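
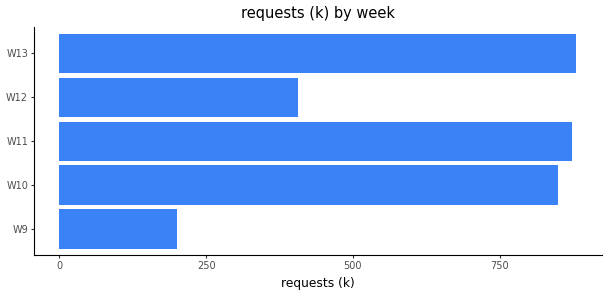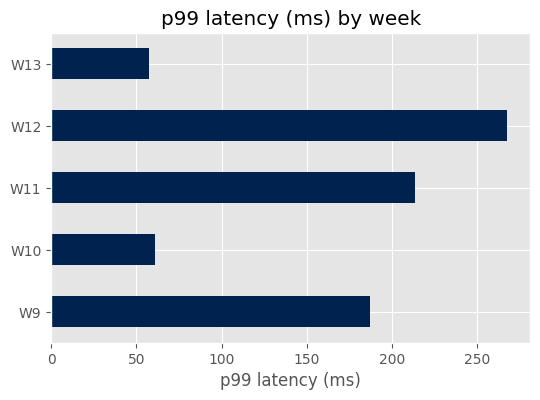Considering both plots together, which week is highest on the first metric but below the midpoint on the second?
Chart 2 median p99 latency (ms) ≈ 175; below-median weeks: W10, W13. Among those, W13 has the highest requests (k) (≈ 900).

W13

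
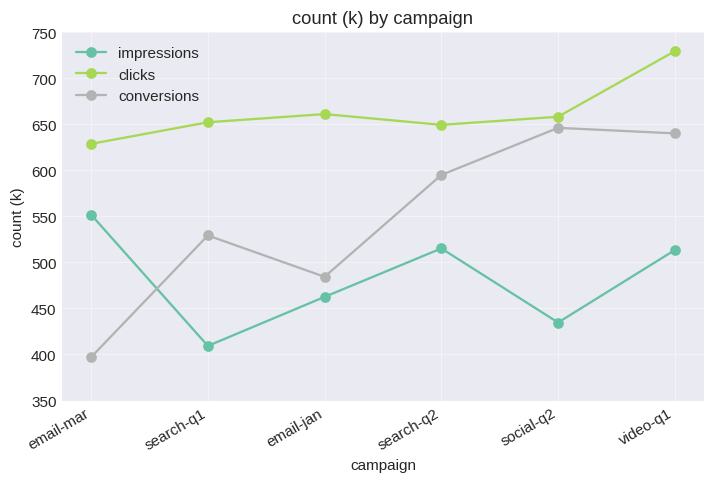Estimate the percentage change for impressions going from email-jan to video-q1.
email-jan ≈ 450, video-q1 ≈ 500; (500 − 450) / 450 ≈ +11.1%.

≈ +11.1%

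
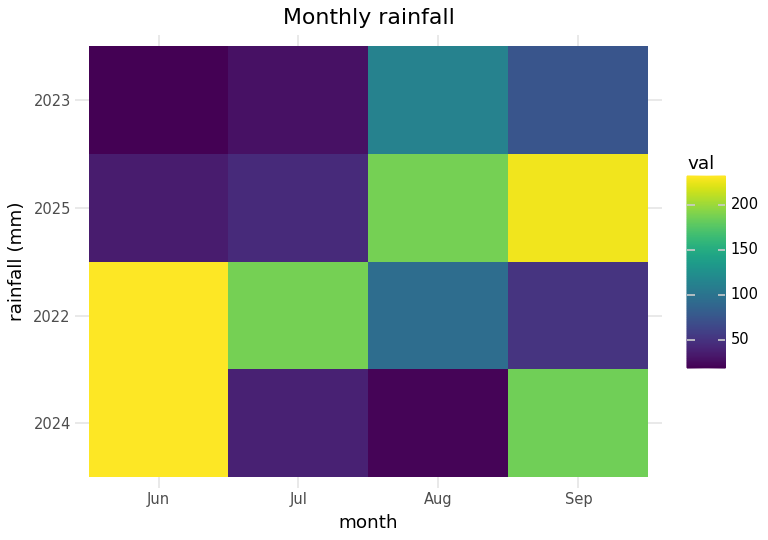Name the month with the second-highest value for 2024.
Sep

Top 3 for 2024: Jun ≈ 240, Sep ≈ 180, Jul ≈ 40.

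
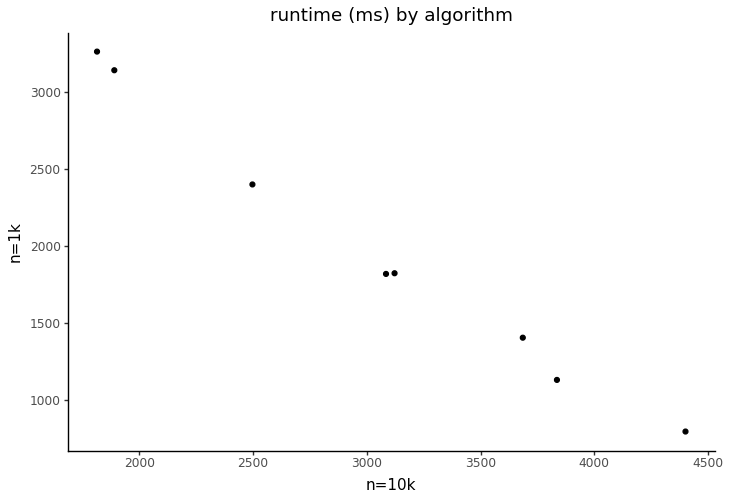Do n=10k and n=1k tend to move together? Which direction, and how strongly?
Points are negatively correlated; strong (|r| ≈ 1.0).

negative, strong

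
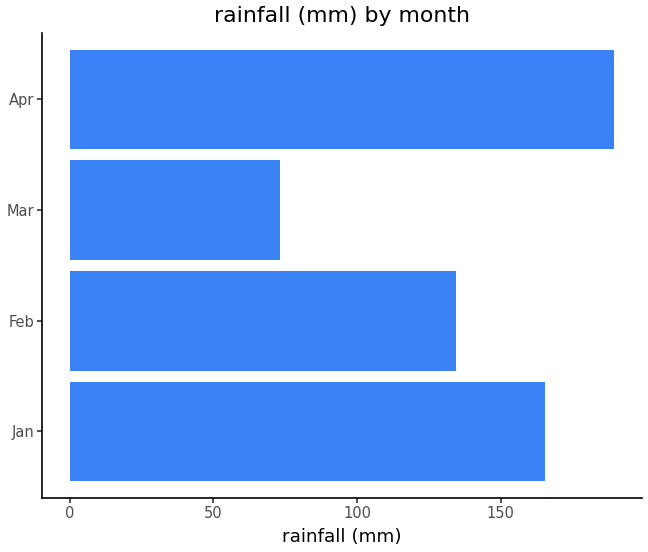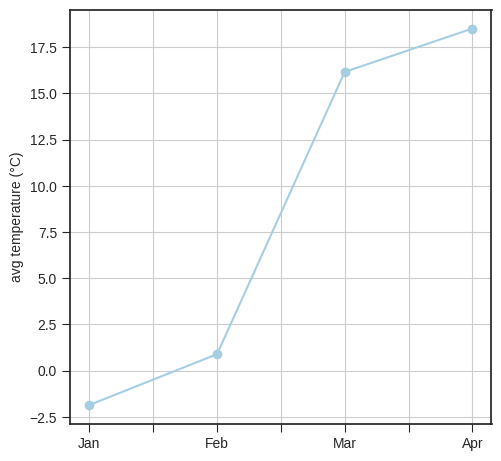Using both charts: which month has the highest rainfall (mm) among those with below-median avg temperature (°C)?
Jan

Chart 2 median avg temperature (°C) ≈ 8; below-median months: Jan, Feb. Among those, Jan has the highest rainfall (mm) (≈ 160).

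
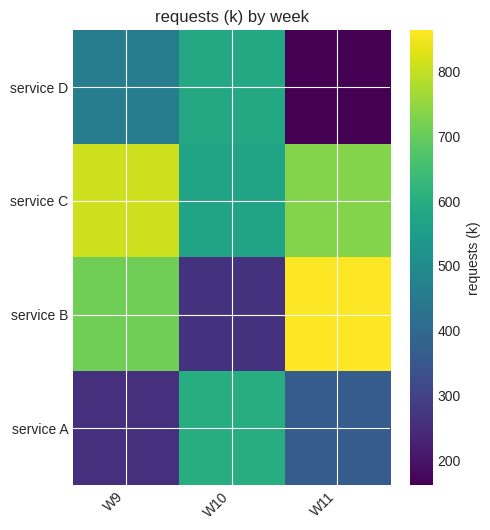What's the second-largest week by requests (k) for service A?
W11

Top 3 for service A: W10 ≈ 600, W11 ≈ 400, W9 ≈ 300.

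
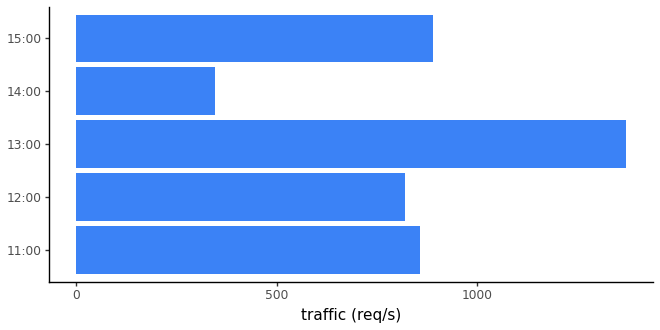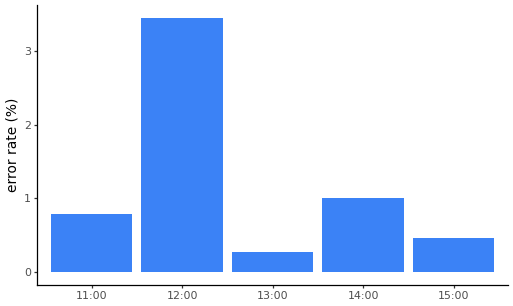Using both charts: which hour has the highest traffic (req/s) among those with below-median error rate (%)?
Chart 2 median error rate (%) ≈ 1; below-median hours: 13:00, 15:00. Among those, 13:00 has the highest traffic (req/s) (≈ 1400).

13:00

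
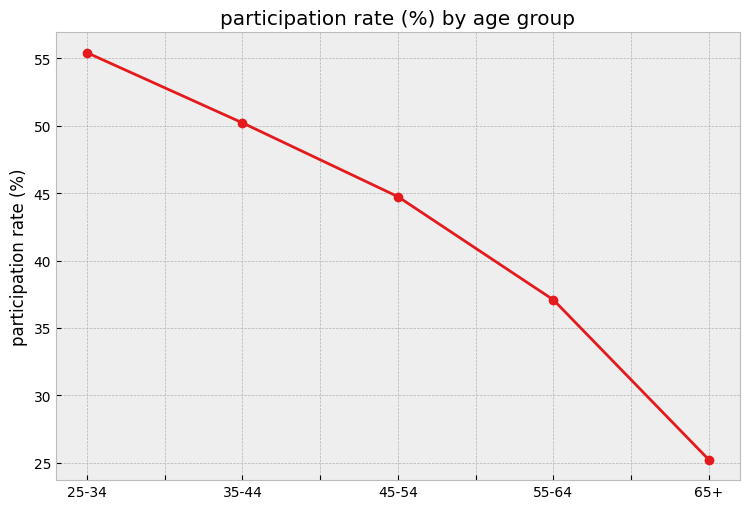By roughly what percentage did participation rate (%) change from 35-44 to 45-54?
35-44 ≈ 50, 45-54 ≈ 45; (45 − 50) / 50 ≈ -10%.

≈ -10%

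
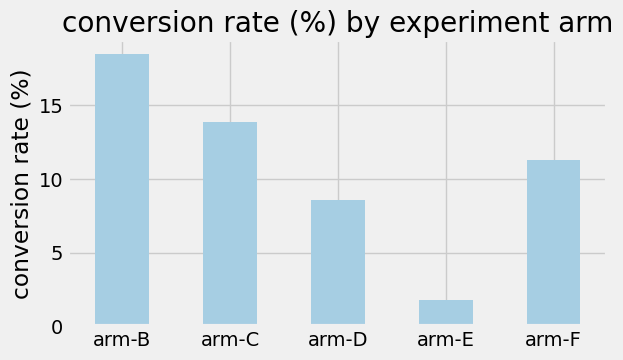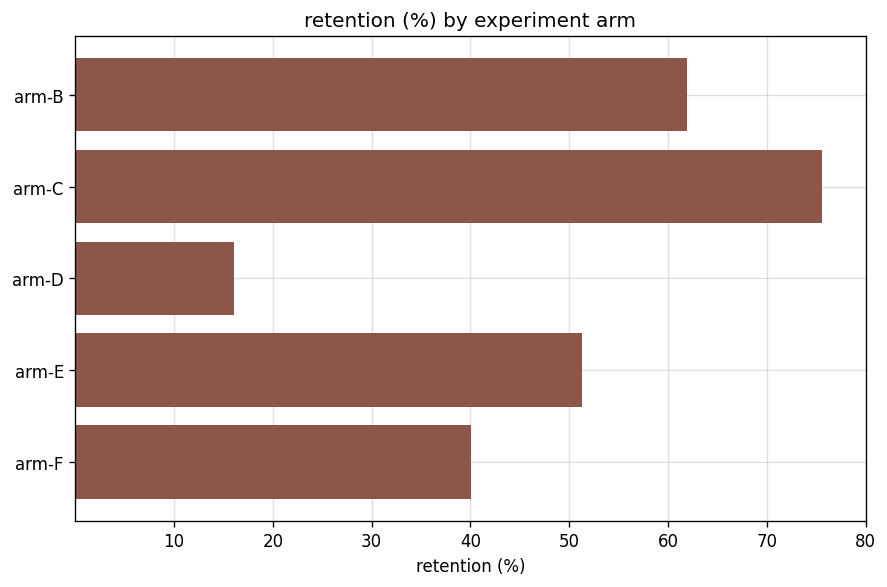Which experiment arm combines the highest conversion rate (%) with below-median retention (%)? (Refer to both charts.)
arm-F

Chart 2 median retention (%) ≈ 50; below-median experiment arms: arm-D, arm-F. Among those, arm-F has the highest conversion rate (%) (≈ 12).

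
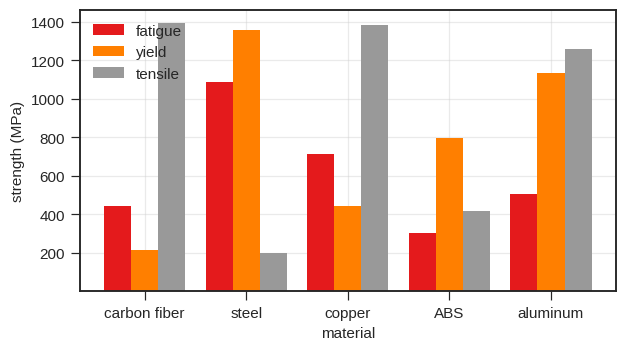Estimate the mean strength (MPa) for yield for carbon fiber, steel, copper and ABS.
(200 + 1400 + 400 + 800) / 4 ≈ 700.

≈ 700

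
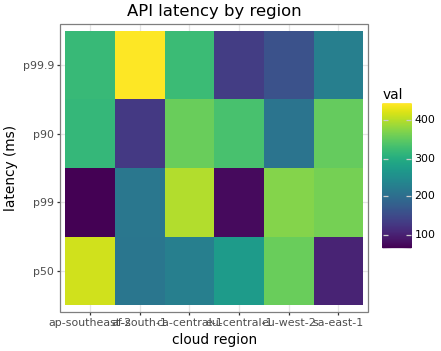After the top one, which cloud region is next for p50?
eu-west-2

Top 3 for p50: ap-southeast-2 ≈ 400, eu-west-2 ≈ 350, eu-central-1 ≈ 250.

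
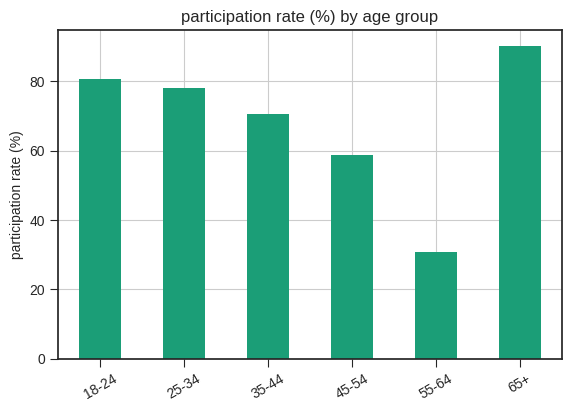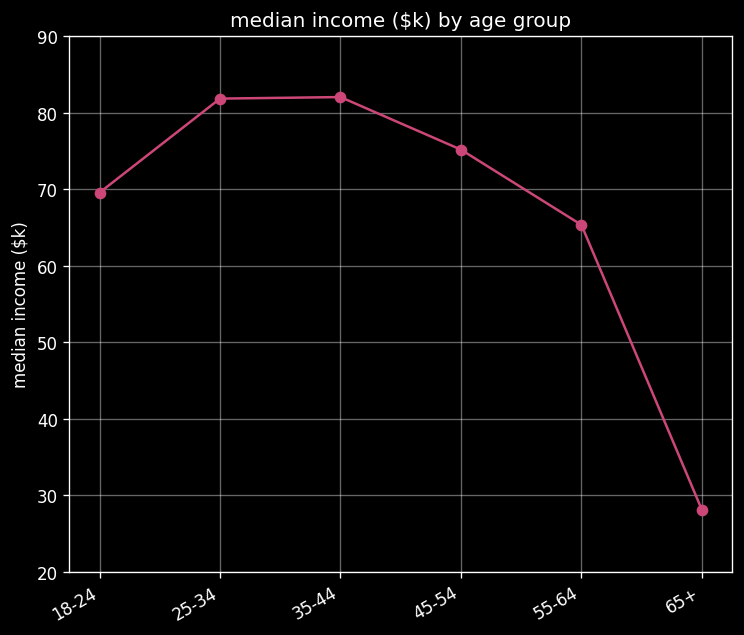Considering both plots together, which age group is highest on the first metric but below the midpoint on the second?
65+

Chart 2 median median income ($k) ≈ 70; below-median age groups: 18-24, 55-64, 65+. Among those, 65+ has the highest participation rate (%) (≈ 90).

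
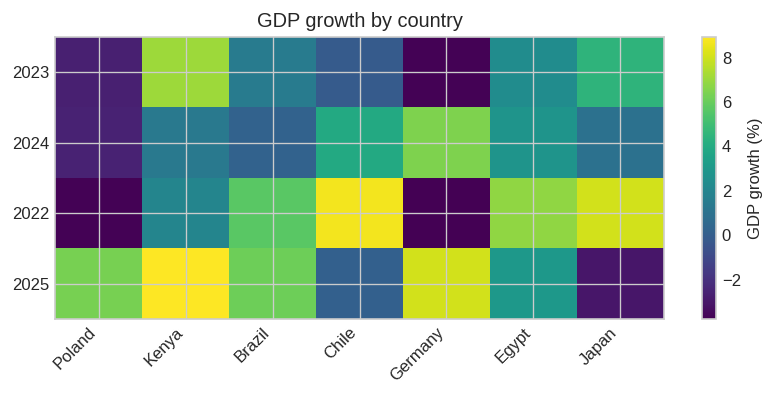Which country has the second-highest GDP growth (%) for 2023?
Top 3 for 2023: Kenya ≈ 8, Japan ≈ 4, Egypt ≈ 2.

Japan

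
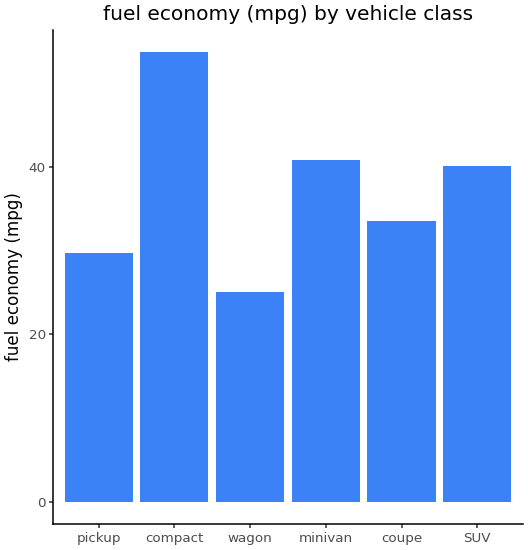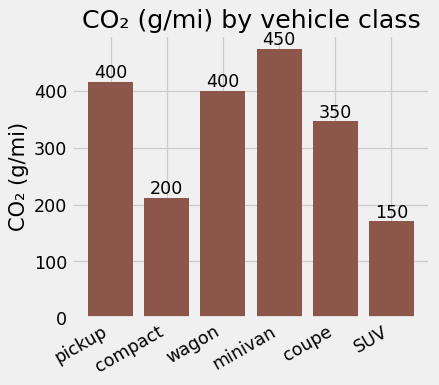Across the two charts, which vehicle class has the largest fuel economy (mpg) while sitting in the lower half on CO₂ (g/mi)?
compact

Chart 2 median CO₂ (g/mi) ≈ 350; below-median vehicle classes: compact, coupe, SUV. Among those, compact has the highest fuel economy (mpg) (≈ 55).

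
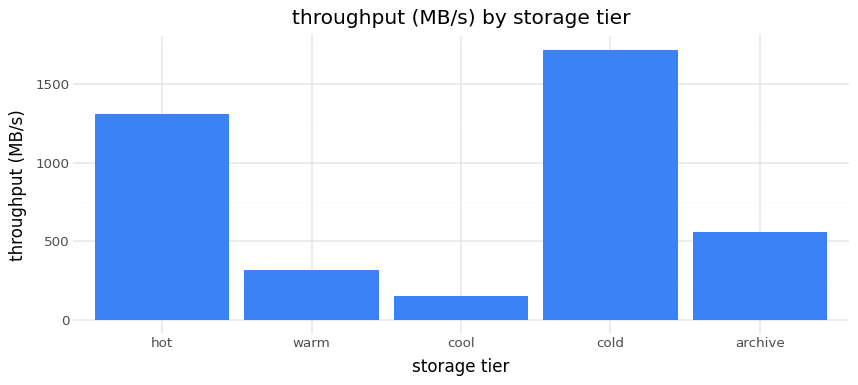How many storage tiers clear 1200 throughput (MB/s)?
Above 1200: hot, cold.

2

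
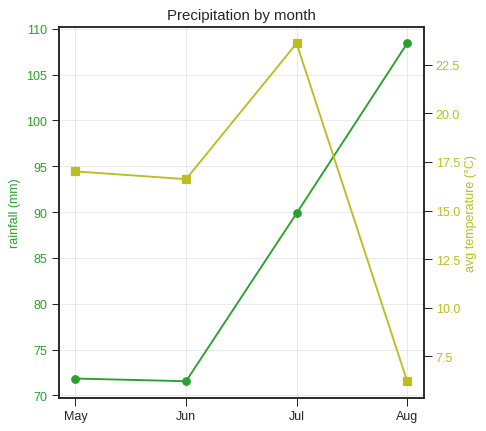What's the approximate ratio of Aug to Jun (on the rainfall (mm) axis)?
≈ 1.57×

Aug ≈ 110, Jun ≈ 70; 110/70 ≈ 1.57.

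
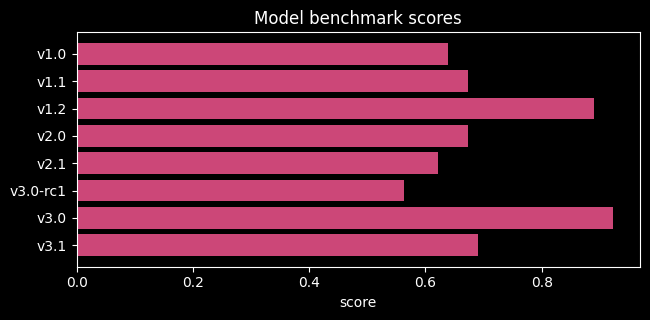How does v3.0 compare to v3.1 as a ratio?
≈ 1.29×

v3.0 ≈ 0.9, v3.1 ≈ 0.7; 0.9/0.7 ≈ 1.29.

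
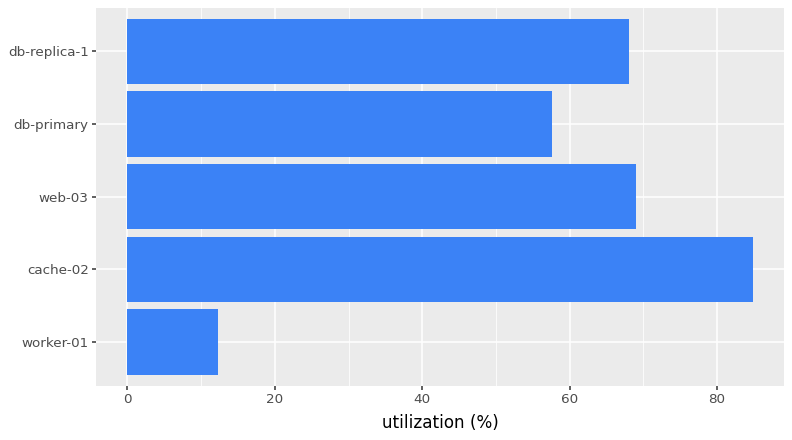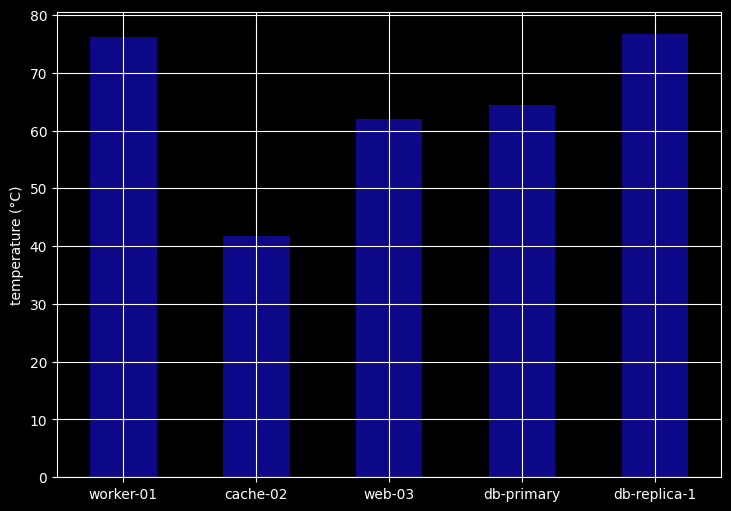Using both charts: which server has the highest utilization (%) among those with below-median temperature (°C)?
cache-02

Chart 2 median temperature (°C) ≈ 60; below-median servers: cache-02, web-03. Among those, cache-02 has the highest utilization (%) (≈ 80).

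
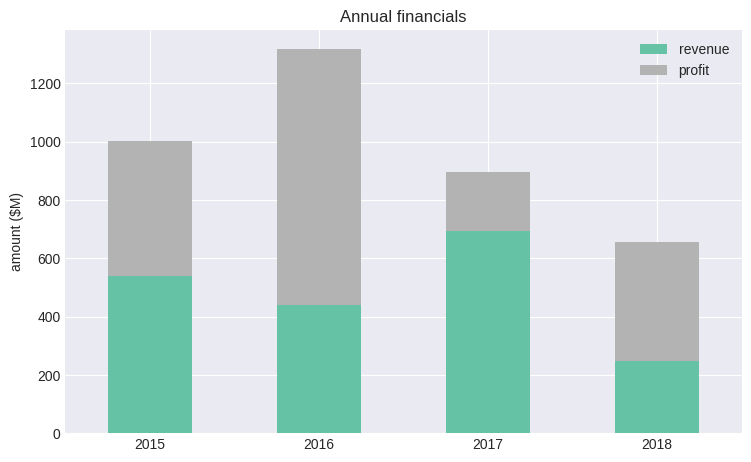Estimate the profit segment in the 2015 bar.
profit top ≈ 1000, bottom ≈ 600; segment ≈ 400.

≈ 400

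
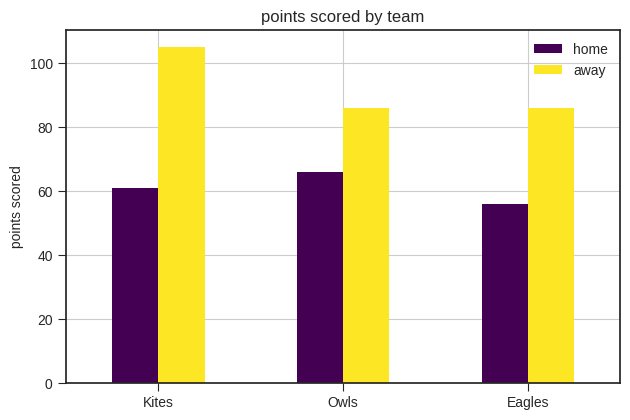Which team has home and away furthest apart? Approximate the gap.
Kites: home ≈ 60, away ≈ 100 → gap ≈ 40. Next-largest (Eagles) is only ≈ 30.

Kites, ≈ 40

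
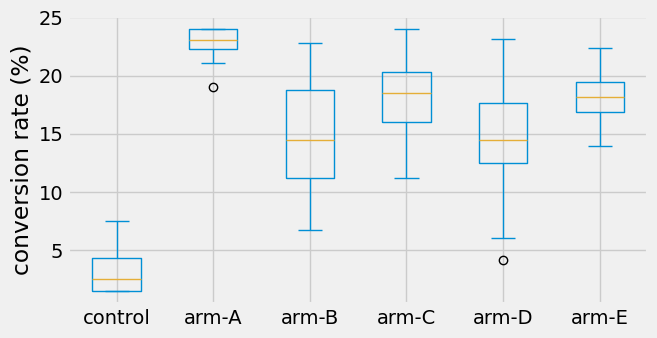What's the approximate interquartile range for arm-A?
Q3 ≈ 24, Q1 ≈ 22; IQR ≈ 2.

≈ 2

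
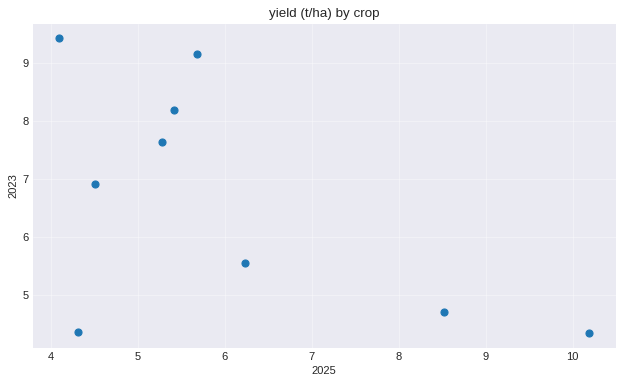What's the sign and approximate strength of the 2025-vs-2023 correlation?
Points are negatively correlated; moderate (|r| ≈ 0.6).

negative, moderate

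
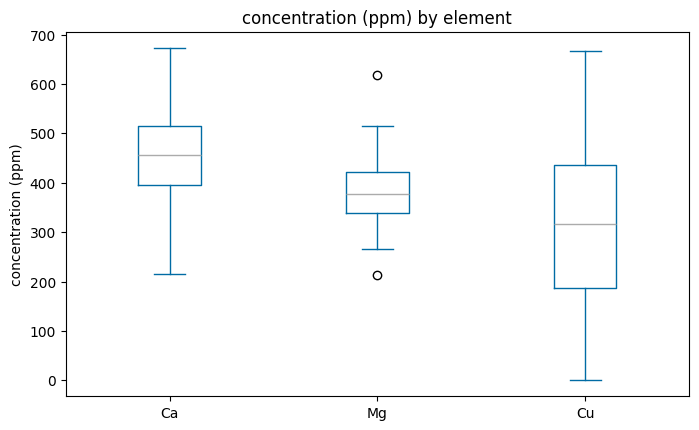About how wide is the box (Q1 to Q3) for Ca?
Q3 ≈ 520, Q1 ≈ 400; IQR ≈ 120.

≈ 120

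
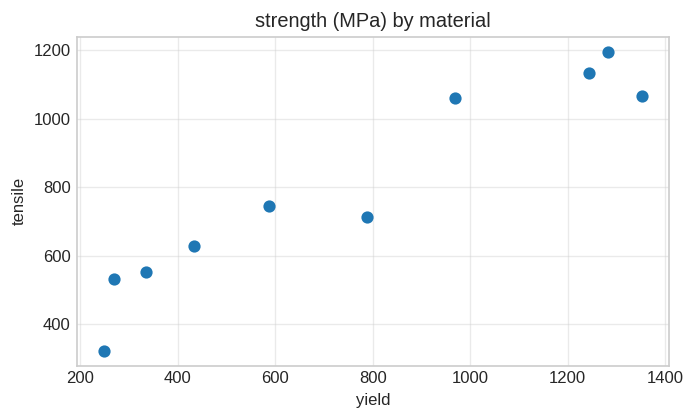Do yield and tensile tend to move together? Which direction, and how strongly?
positive, strong

Points are positively correlated; strong (|r| ≈ 1.0).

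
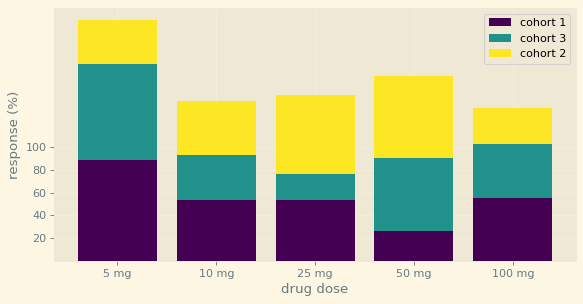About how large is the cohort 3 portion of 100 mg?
≈ 40

cohort 3 top ≈ 100, bottom ≈ 60; segment ≈ 40.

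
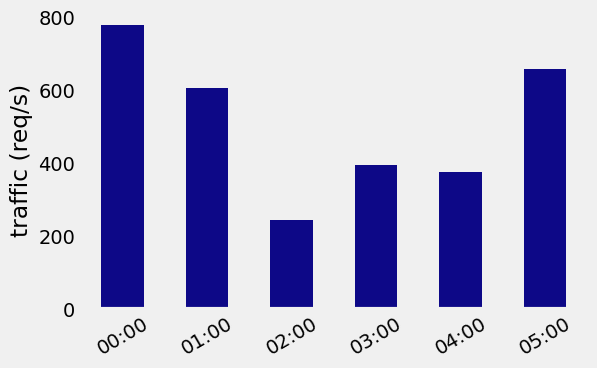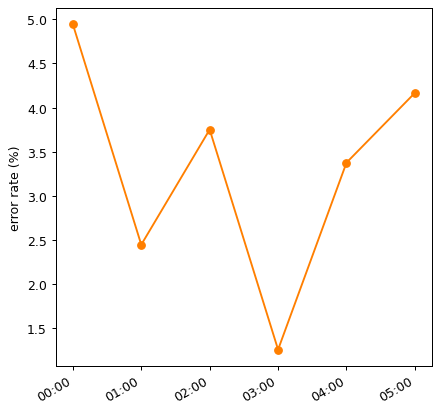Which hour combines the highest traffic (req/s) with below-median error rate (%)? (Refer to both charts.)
Chart 2 median error rate (%) ≈ 3.5; below-median hours: 01:00, 03:00, 04:00. Among those, 01:00 has the highest traffic (req/s) (≈ 600).

01:00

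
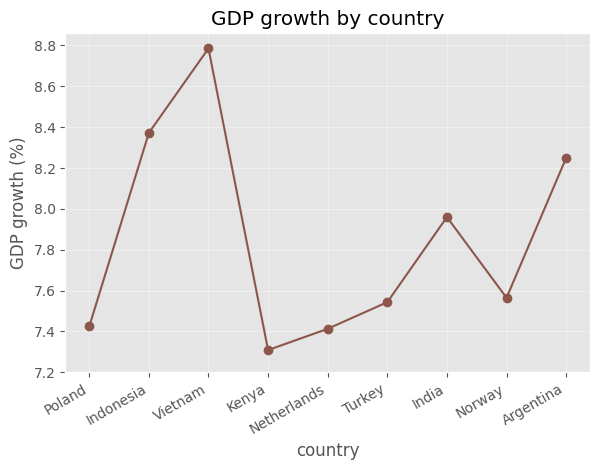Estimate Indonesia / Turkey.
≈ 1.11×

Indonesia ≈ 8.4, Turkey ≈ 7.6; 8.4/7.6 ≈ 1.11.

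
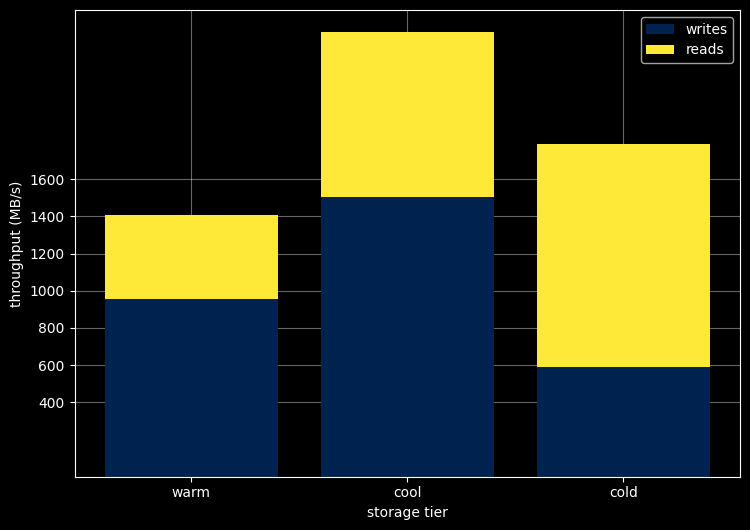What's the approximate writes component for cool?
≈ 1600

writes top ≈ 1600, bottom ≈ 0; segment ≈ 1600.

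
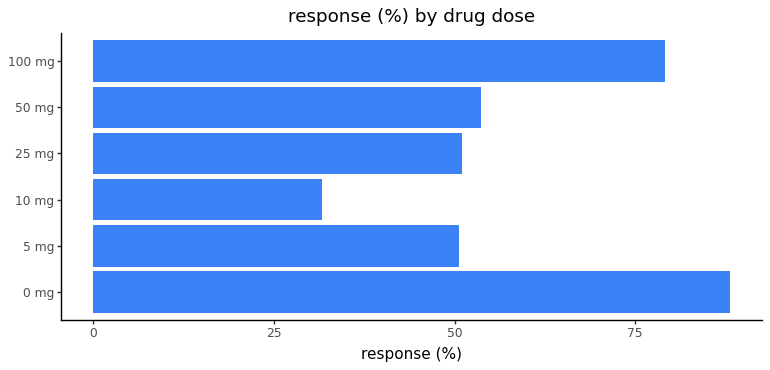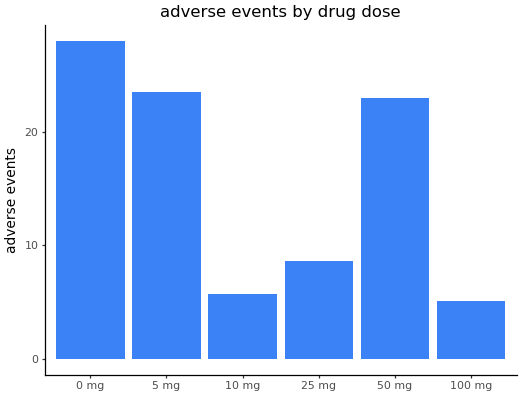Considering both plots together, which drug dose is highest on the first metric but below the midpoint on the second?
100 mg

Chart 2 median adverse events ≈ 15; below-median drug doses: 10 mg, 25 mg, 100 mg. Among those, 100 mg has the highest response (%) (≈ 80).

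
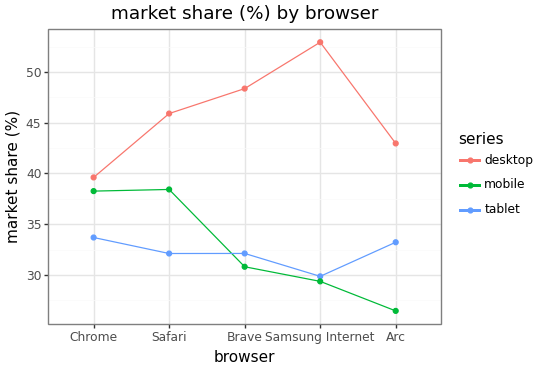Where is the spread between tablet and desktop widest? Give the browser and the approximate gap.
Samsung Internet, ≈ 25 %

Samsung Internet: tablet ≈ 30, desktop ≈ 55 → gap ≈ 25. Next-largest (Brave) is only ≈ 20.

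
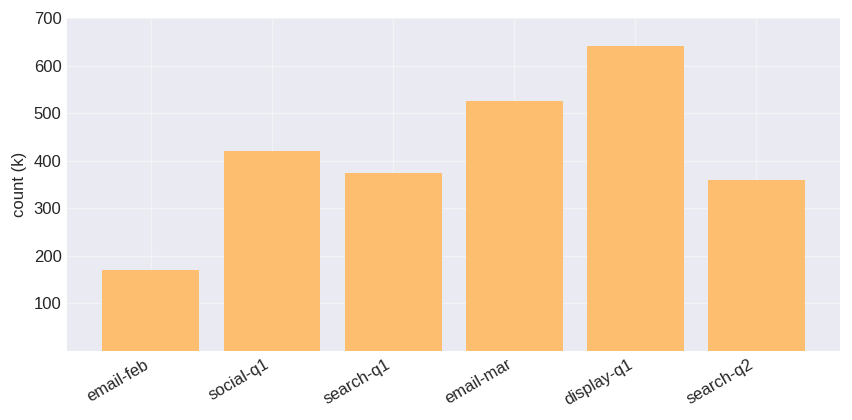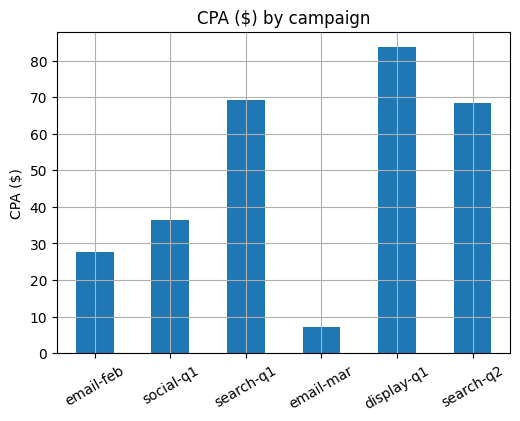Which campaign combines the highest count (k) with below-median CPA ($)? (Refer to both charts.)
email-mar

Chart 2 median CPA ($) ≈ 50; below-median campaigns: email-feb, social-q1, email-mar. Among those, email-mar has the highest count (k) (≈ 500).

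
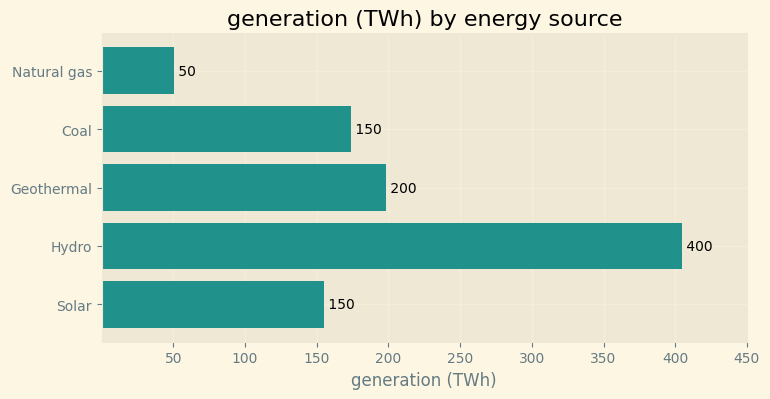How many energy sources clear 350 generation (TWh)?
Above 350: Hydro.

1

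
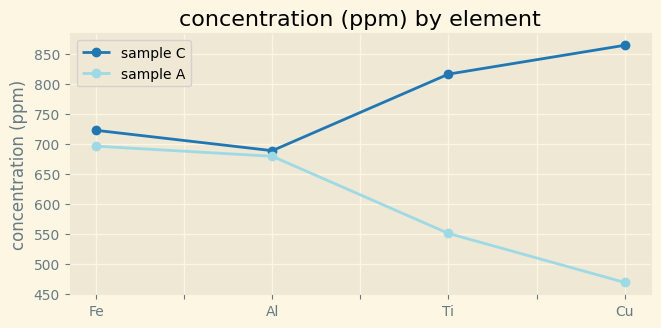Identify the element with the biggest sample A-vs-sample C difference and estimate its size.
Cu: sample A ≈ 450, sample C ≈ 850 → gap ≈ 400. Next-largest (Ti) is only ≈ 250.

Cu, ≈ 400 ppm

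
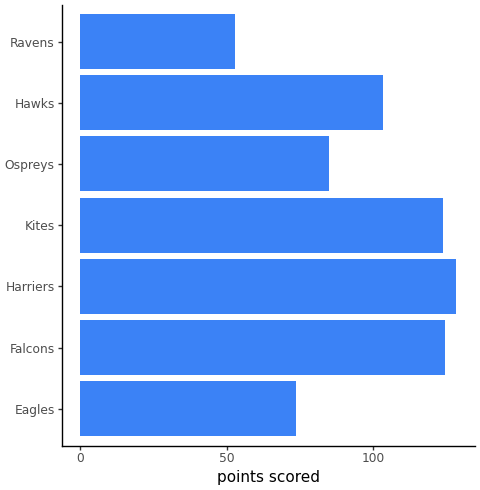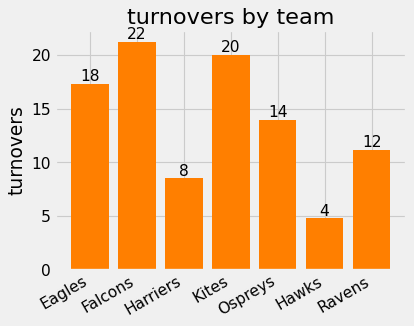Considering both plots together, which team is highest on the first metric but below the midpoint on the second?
Chart 2 median turnovers ≈ 14; below-median teams: Harriers, Hawks, Ravens. Among those, Harriers has the highest points scored (≈ 120).

Harriers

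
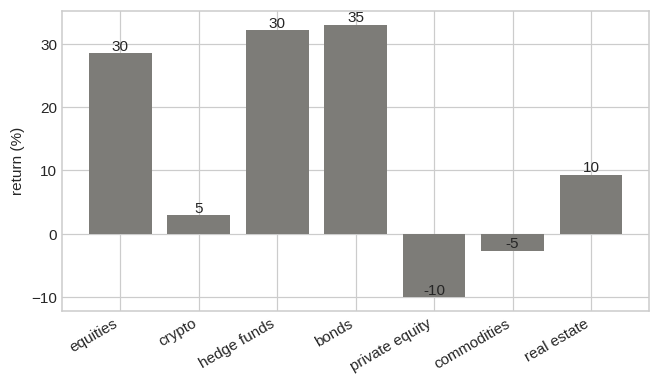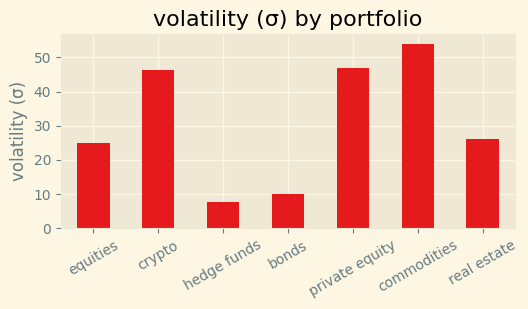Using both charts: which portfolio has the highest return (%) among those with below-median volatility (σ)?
bonds

Chart 2 median volatility (σ) ≈ 25; below-median portfolios: equities, hedge funds, bonds. Among those, bonds has the highest return (%) (≈ 35).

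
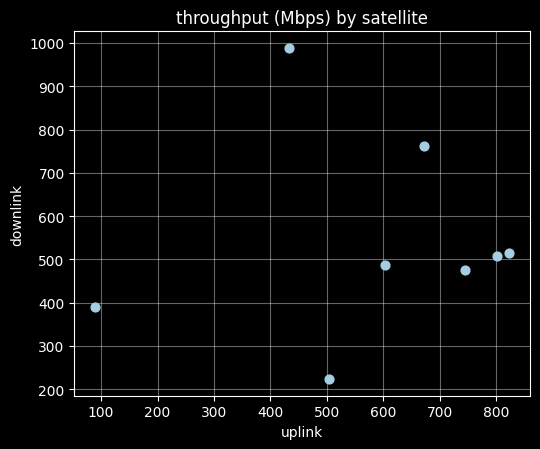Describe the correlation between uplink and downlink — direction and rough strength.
Points are roughly uncorrelated; weak (|r| ≈ 0.1).

no clear correlation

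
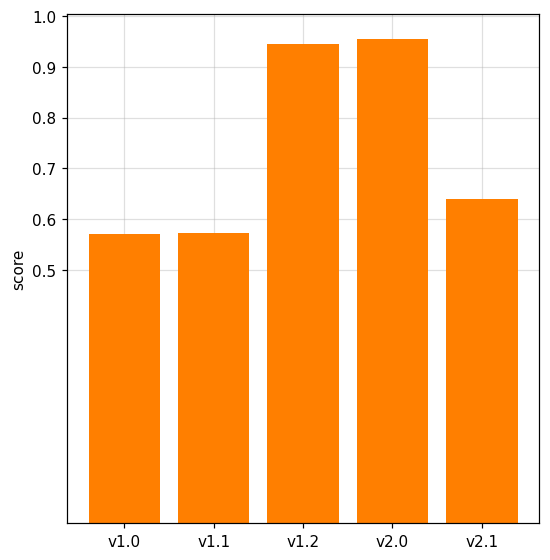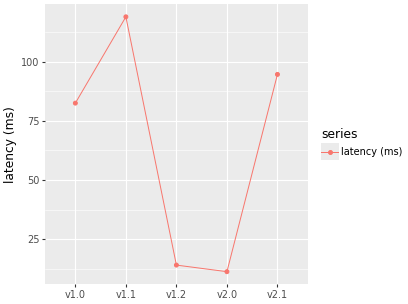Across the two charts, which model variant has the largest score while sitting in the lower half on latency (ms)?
v2.0

Chart 2 median latency (ms) ≈ 80; below-median model variants: v1.2, v2.0. Among those, v2.0 has the highest score (≈ 1).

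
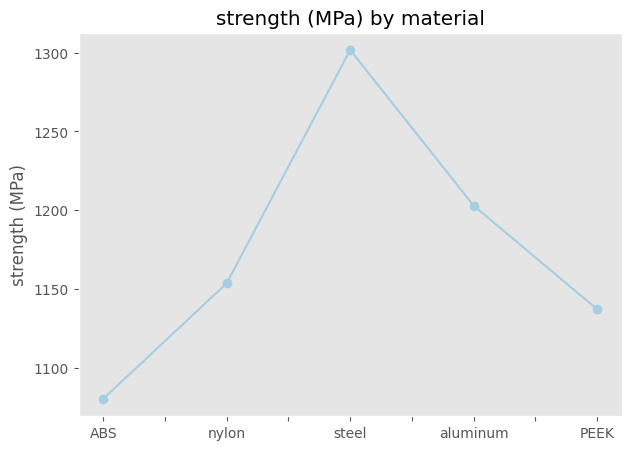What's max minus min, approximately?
≈ 220

Max steel ≈ 1300, min ABS ≈ 1080; range ≈ 220.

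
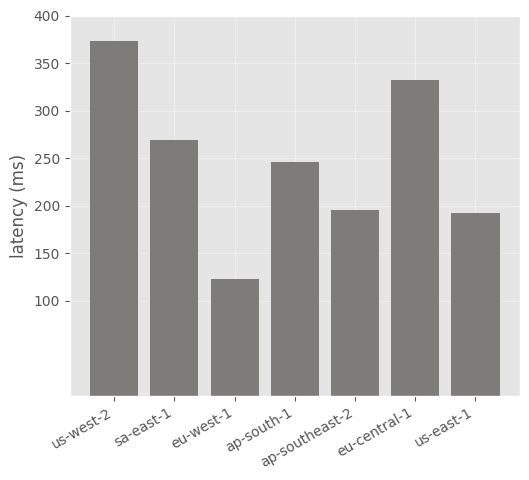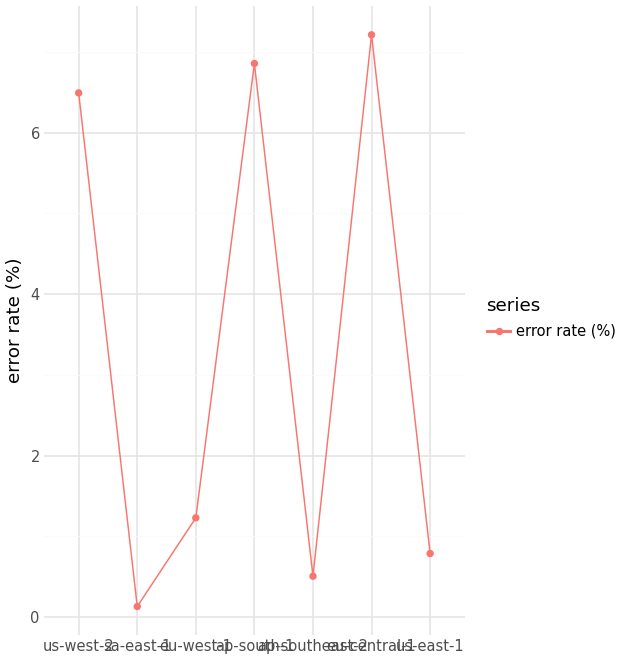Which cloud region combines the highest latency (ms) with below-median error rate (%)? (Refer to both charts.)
Chart 2 median error rate (%) ≈ 1; below-median cloud regions: sa-east-1, ap-southeast-2, us-east-1. Among those, sa-east-1 has the highest latency (ms) (≈ 250).

sa-east-1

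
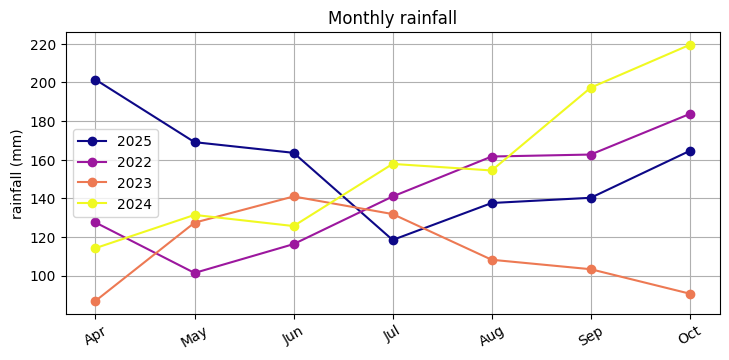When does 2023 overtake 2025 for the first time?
Jun: 2023 ≈ 140 vs 2025 ≈ 160 (not yet); Jul: 2023 ≈ 140 vs 2025 ≈ 120 (first crossover).

Jul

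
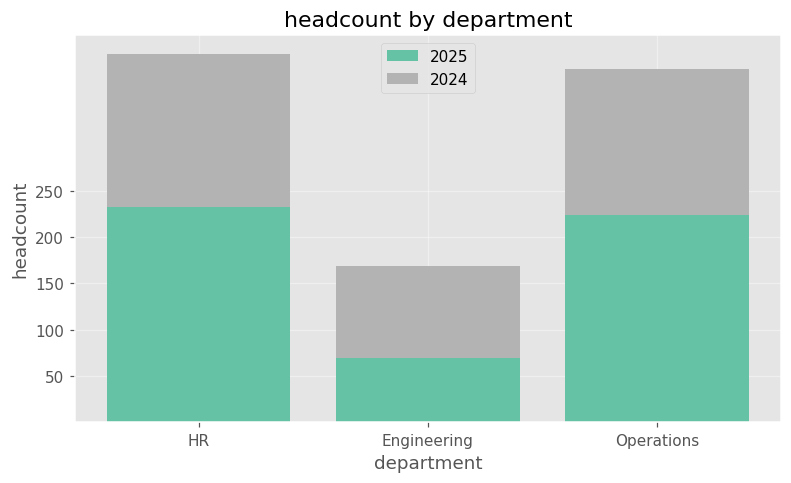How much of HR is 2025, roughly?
2025 top ≈ 250, bottom ≈ 0; segment ≈ 250.

≈ 250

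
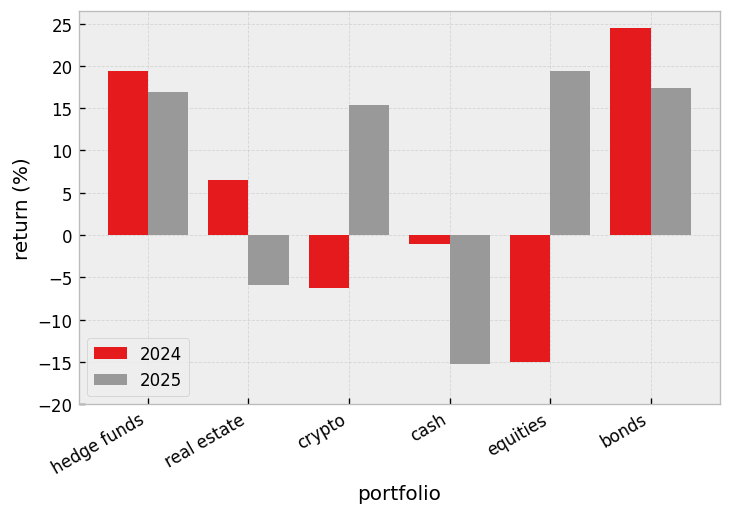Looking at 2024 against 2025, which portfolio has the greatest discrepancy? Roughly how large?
equities: 2024 ≈ -15, 2025 ≈ 20 → gap ≈ 35. Next-largest (crypto) is only ≈ 20.

equities, ≈ 35 %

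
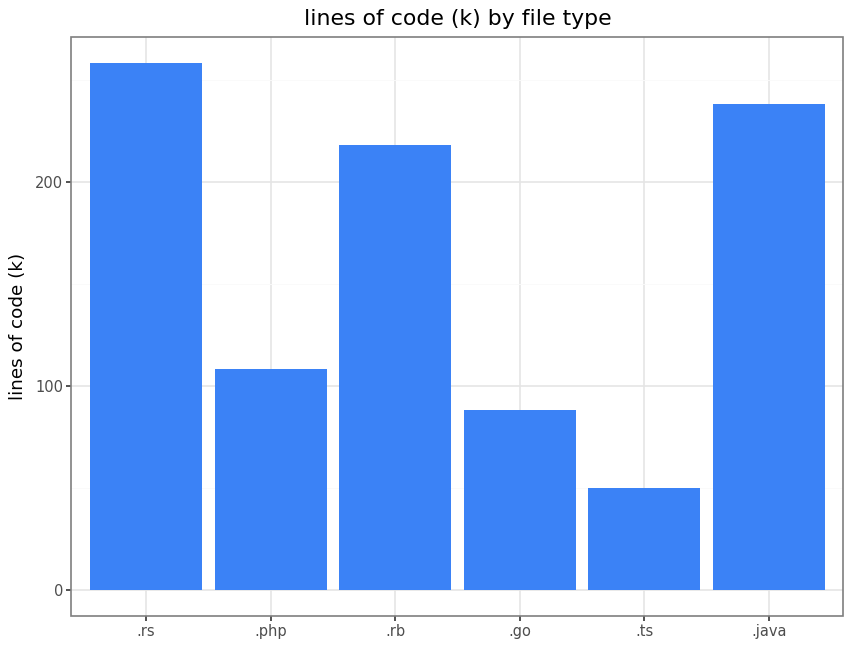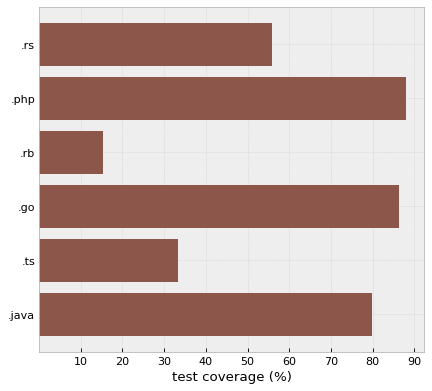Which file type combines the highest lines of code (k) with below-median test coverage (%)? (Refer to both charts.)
Chart 2 median test coverage (%) ≈ 70; below-median file types: .rs, .rb, .ts. Among those, .rs has the highest lines of code (k) (≈ 250).

.rs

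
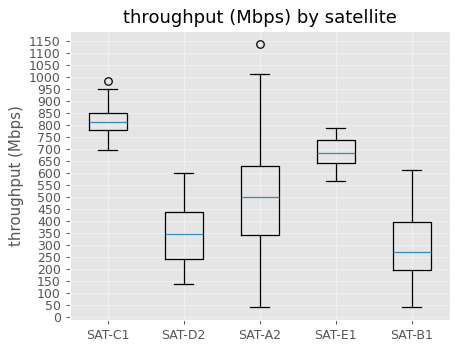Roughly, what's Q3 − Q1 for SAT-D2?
Q3 ≈ 450, Q1 ≈ 250; IQR ≈ 200.

≈ 200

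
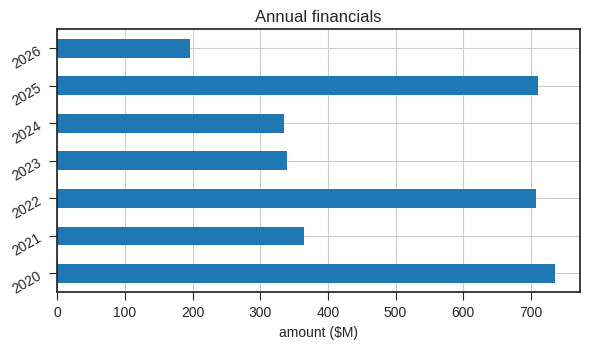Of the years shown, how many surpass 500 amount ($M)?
Above 500: 2020, 2022, 2025.

3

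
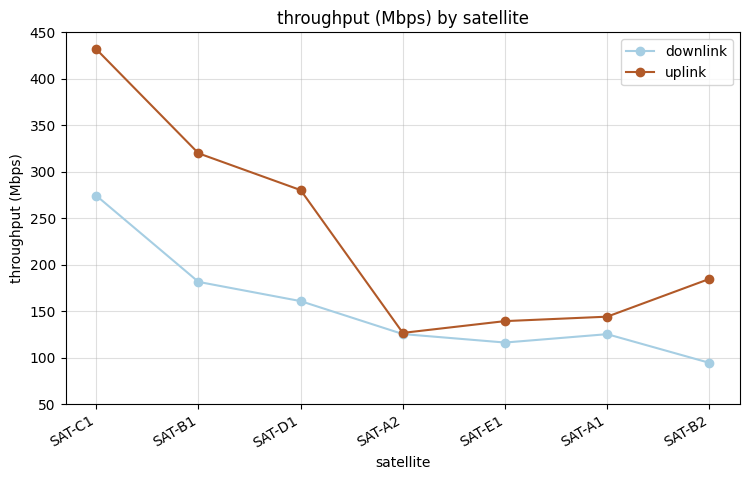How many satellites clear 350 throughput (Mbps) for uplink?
Above 350: SAT-C1.

1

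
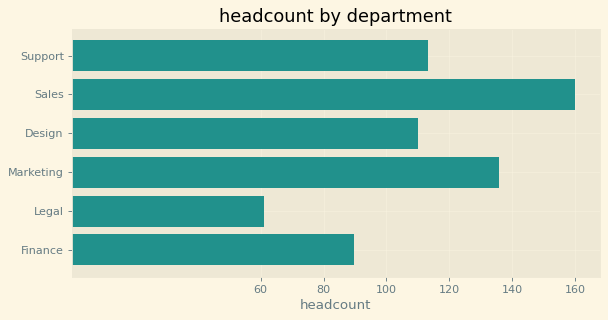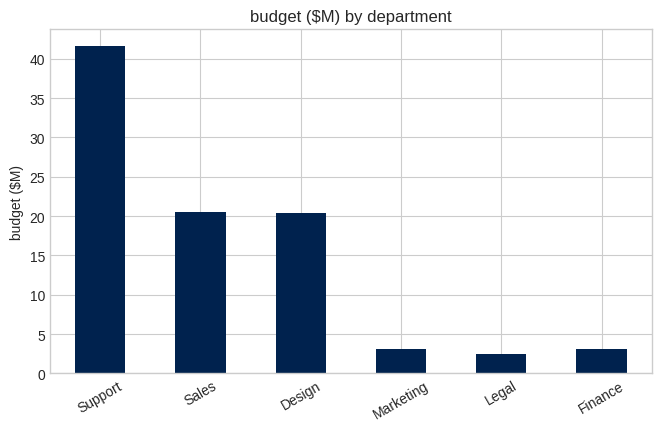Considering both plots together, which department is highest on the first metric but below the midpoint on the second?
Chart 2 median budget ($M) ≈ 10; below-median departments: Marketing, Legal, Finance. Among those, Marketing has the highest headcount (≈ 140).

Marketing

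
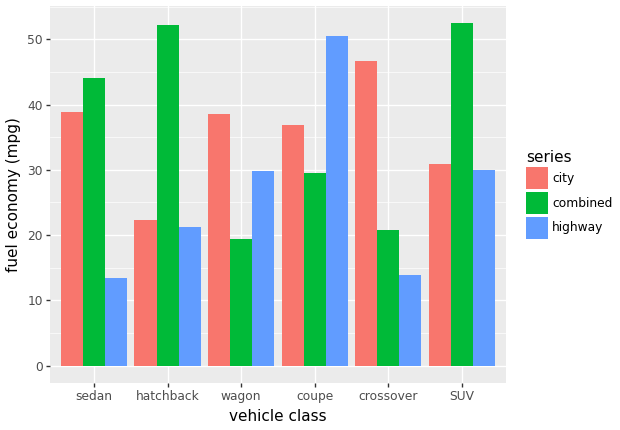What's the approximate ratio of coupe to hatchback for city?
≈ 1.75×

coupe ≈ 35, hatchback ≈ 20; 35/20 ≈ 1.75.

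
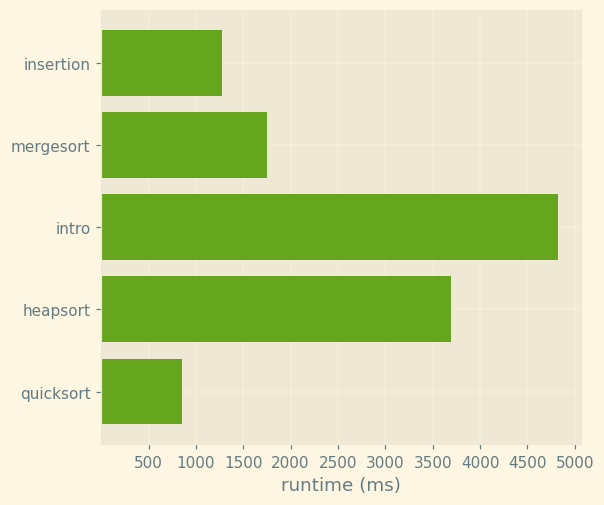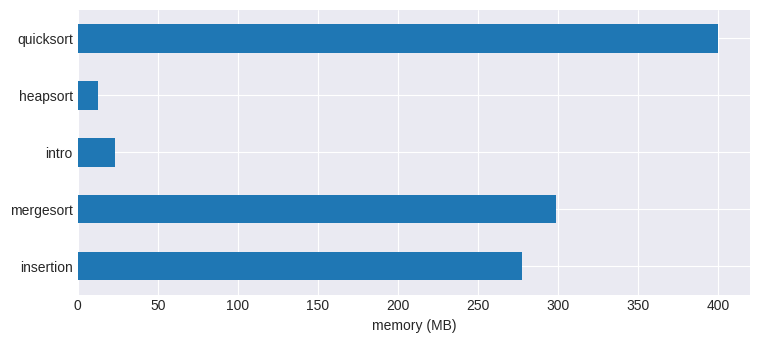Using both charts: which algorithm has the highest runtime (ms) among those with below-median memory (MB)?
Chart 2 median memory (MB) ≈ 300; below-median algorithms: intro, heapsort. Among those, intro has the highest runtime (ms) (≈ 5000).

intro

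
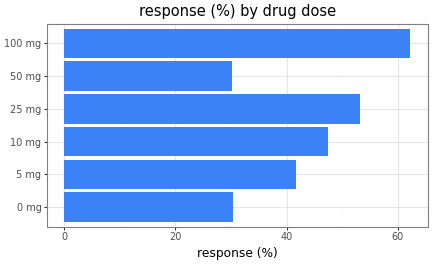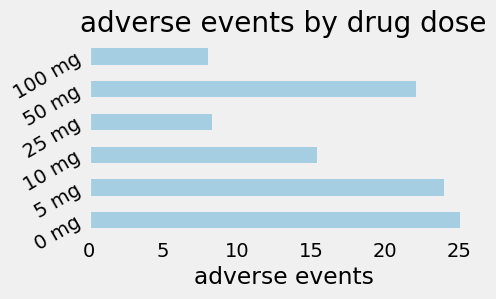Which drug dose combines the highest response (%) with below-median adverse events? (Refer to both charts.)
Chart 2 median adverse events ≈ 20; below-median drug doses: 10 mg, 25 mg, 100 mg. Among those, 100 mg has the highest response (%) (≈ 60).

100 mg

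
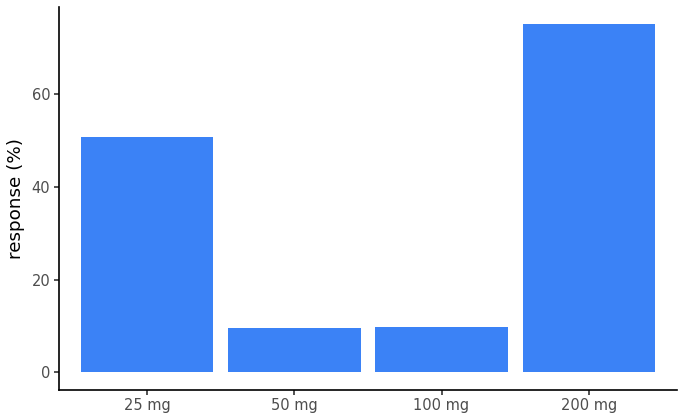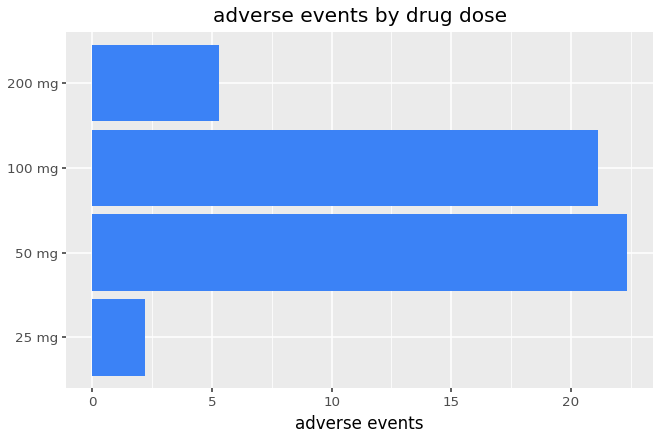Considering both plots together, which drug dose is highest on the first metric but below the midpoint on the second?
200 mg

Chart 2 median adverse events ≈ 15; below-median drug doses: 25 mg, 200 mg. Among those, 200 mg has the highest response (%) (≈ 80).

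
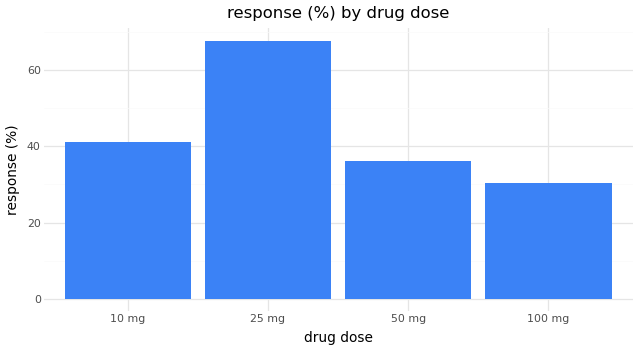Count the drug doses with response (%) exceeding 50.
1

Above 50: 25 mg.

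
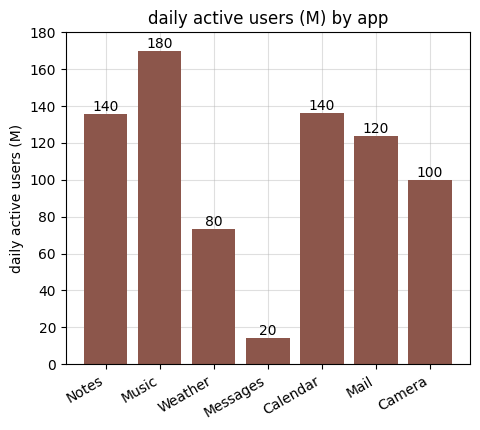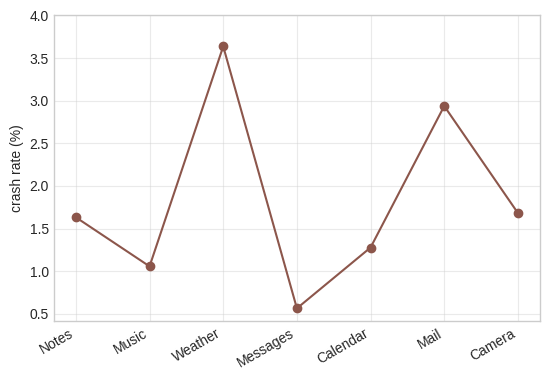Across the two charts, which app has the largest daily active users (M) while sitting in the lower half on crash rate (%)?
Music

Chart 2 median crash rate (%) ≈ 1.5; below-median apps: Music, Messages, Calendar. Among those, Music has the highest daily active users (M) (≈ 180).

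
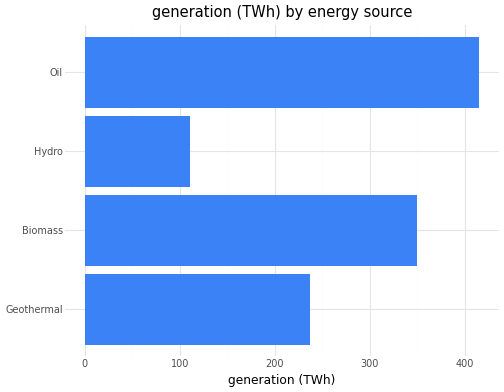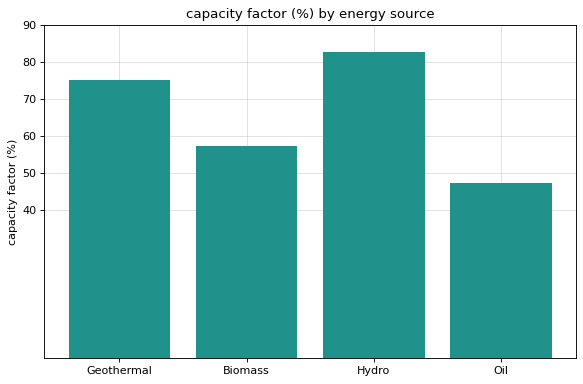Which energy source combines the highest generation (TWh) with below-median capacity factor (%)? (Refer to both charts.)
Oil

Chart 2 median capacity factor (%) ≈ 70; below-median energy sources: Biomass, Oil. Among those, Oil has the highest generation (TWh) (≈ 400).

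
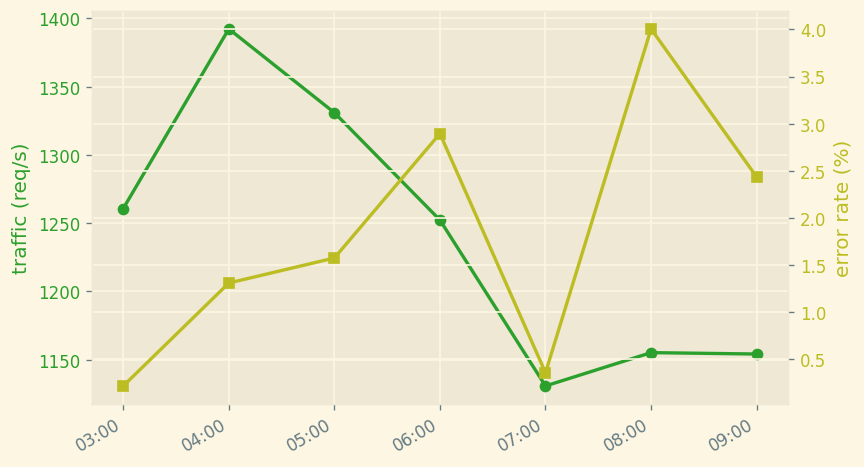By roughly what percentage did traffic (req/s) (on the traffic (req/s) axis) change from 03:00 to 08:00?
≈ -8%

03:00 ≈ 1250, 08:00 ≈ 1150; (1150 − 1250) / 1250 ≈ -8%.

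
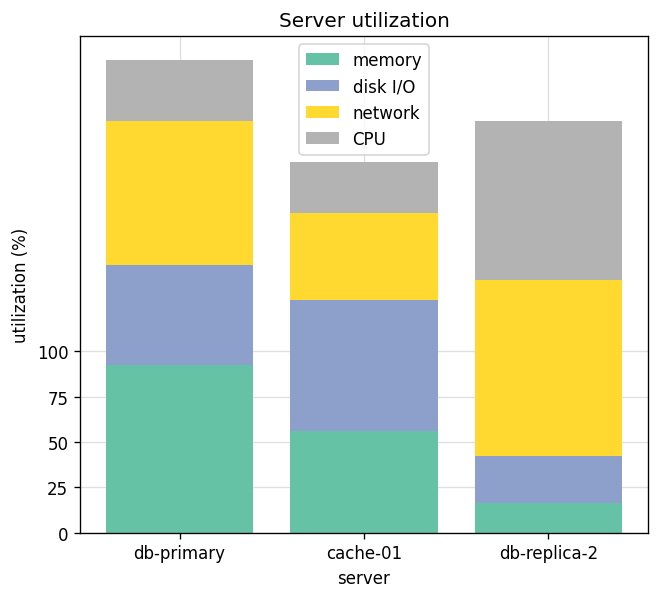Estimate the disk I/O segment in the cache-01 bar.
≈ 75

disk I/O top ≈ 125, bottom ≈ 50; segment ≈ 75.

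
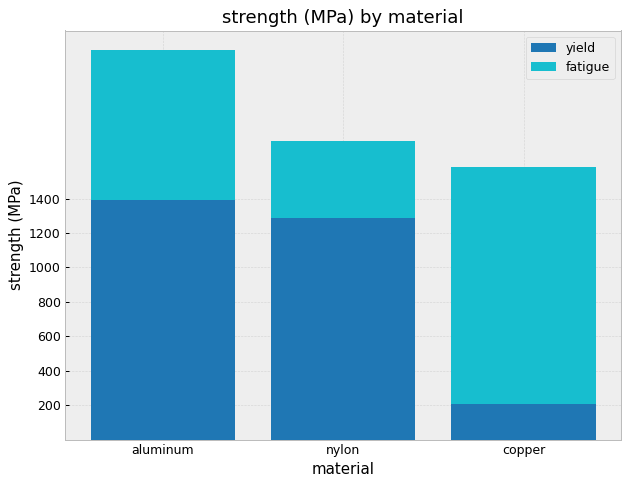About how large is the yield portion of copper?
yield top ≈ 200, bottom ≈ 0; segment ≈ 200.

≈ 200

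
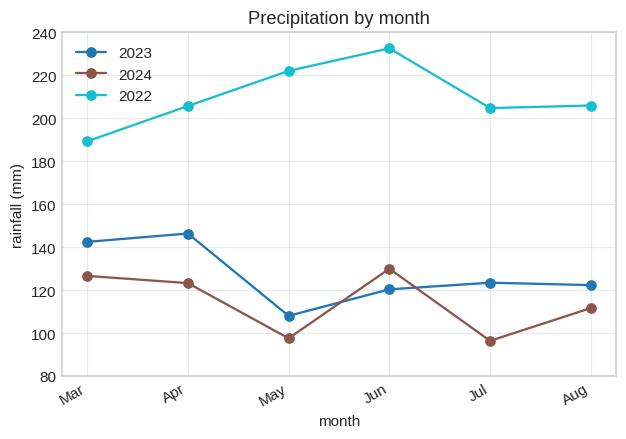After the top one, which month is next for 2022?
Top 3 for 2022: Jun ≈ 240, May ≈ 220, Aug ≈ 200.

May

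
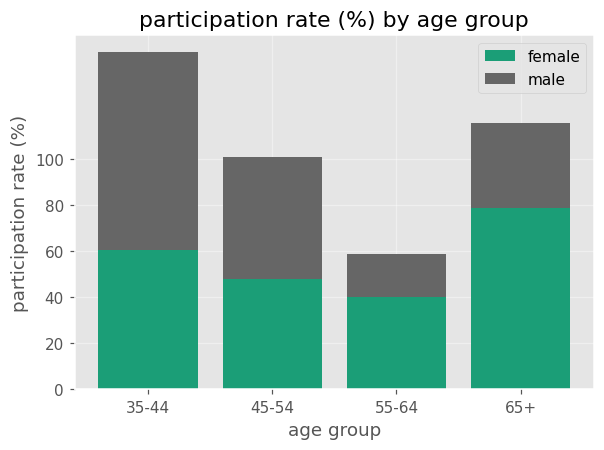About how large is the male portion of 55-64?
≈ 20

male top ≈ 60, bottom ≈ 40; segment ≈ 20.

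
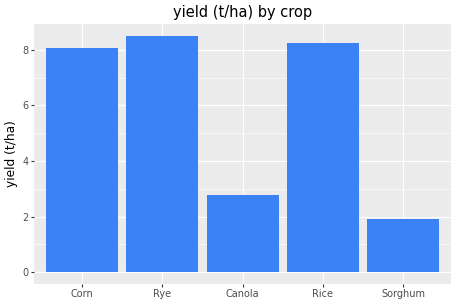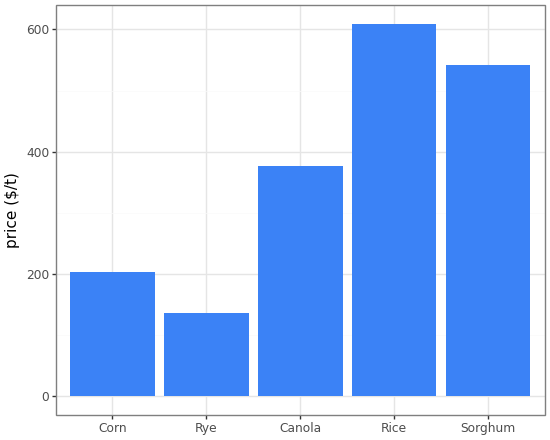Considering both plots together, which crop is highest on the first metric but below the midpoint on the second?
Chart 2 median price ($/t) ≈ 400; below-median crops: Corn, Rye. Among those, Rye has the highest yield (t/ha) (≈ 9).

Rye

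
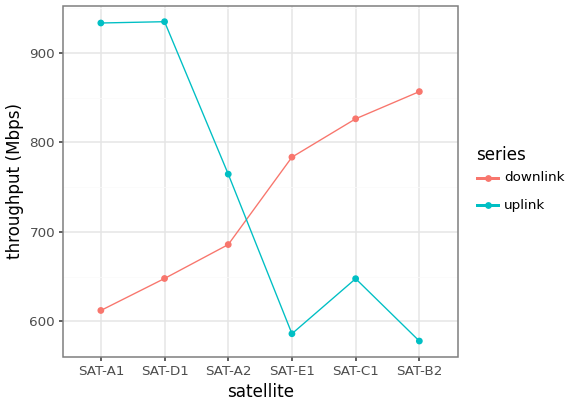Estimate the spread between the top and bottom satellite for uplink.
Max SAT-D1 ≈ 950, min SAT-B2 ≈ 600; range ≈ 350.

≈ 350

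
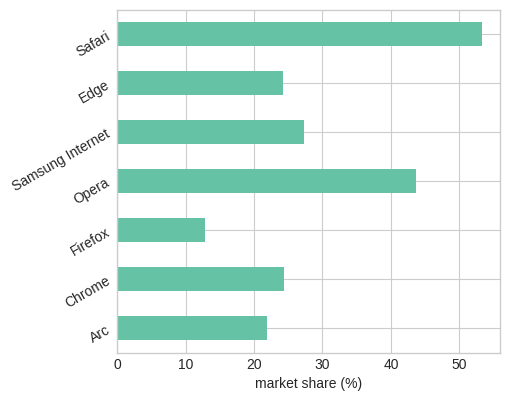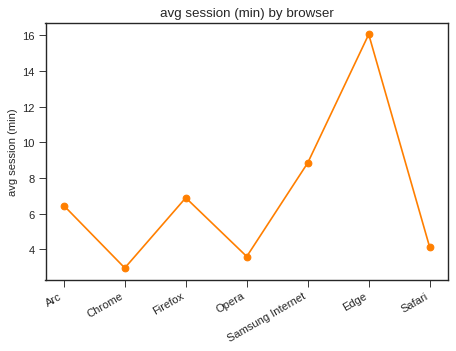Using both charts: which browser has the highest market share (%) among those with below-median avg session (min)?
Safari

Chart 2 median avg session (min) ≈ 6; below-median browsers: Chrome, Opera, Safari. Among those, Safari has the highest market share (%) (≈ 55).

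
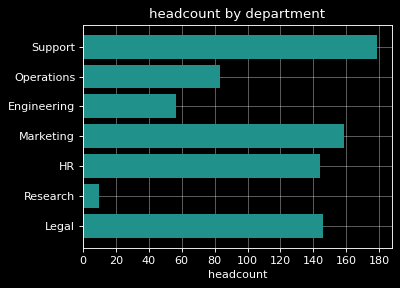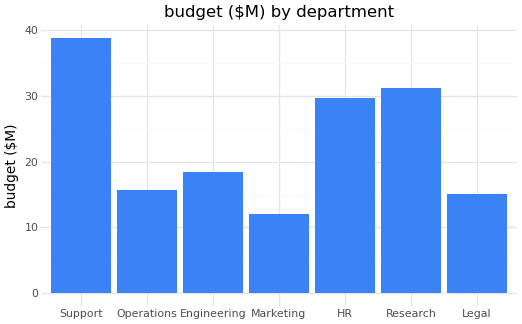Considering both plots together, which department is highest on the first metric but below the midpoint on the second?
Chart 2 median budget ($M) ≈ 20; below-median departments: Operations, Marketing, Legal. Among those, Marketing has the highest headcount (≈ 160).

Marketing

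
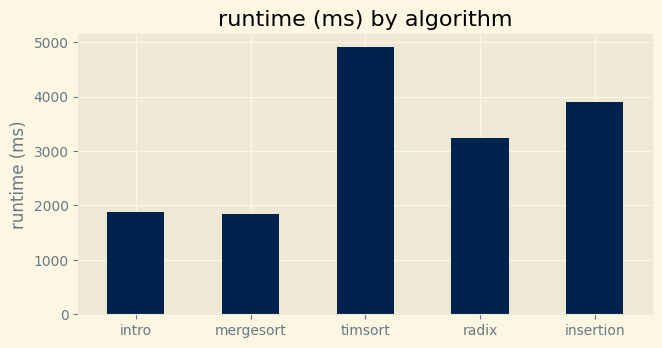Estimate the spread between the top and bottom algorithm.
≈ 3000

Max timsort ≈ 5000, min mergesort ≈ 2000; range ≈ 3000.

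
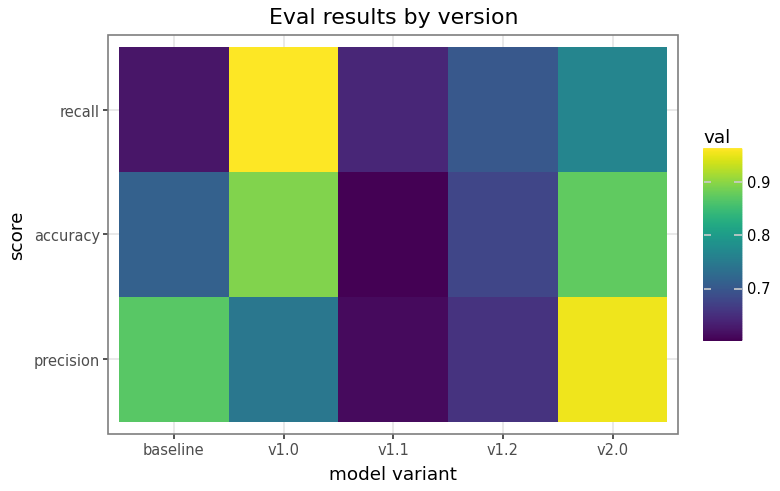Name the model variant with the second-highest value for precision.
Top 3 for precision: v2.0 ≈ 0.95, baseline ≈ 0.85, v1.0 ≈ 0.75.

baseline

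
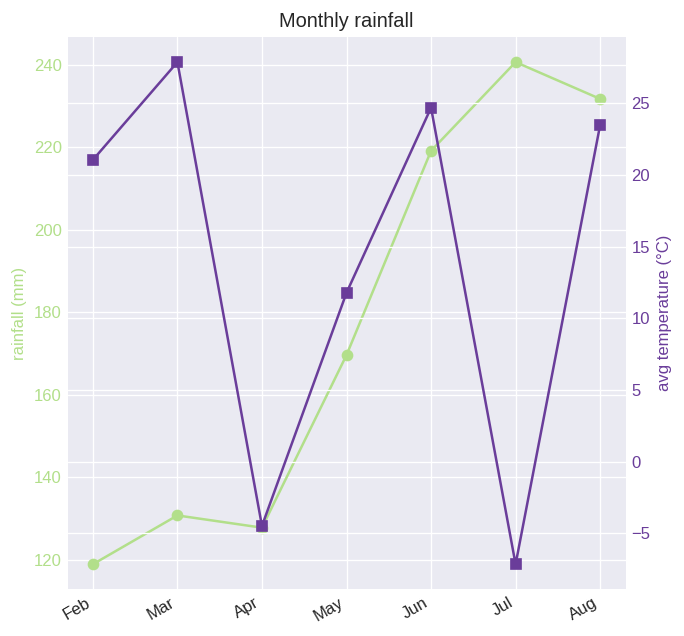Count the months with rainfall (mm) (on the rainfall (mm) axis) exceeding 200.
3

Above 200: Jun, Jul, Aug.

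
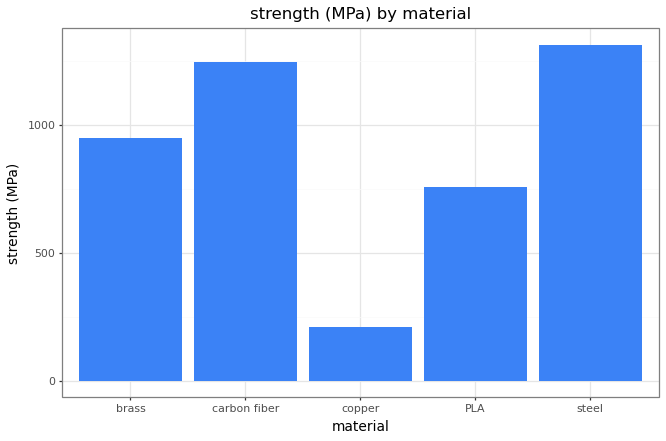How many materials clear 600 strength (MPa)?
Above 600: brass, carbon fiber, PLA, steel.

4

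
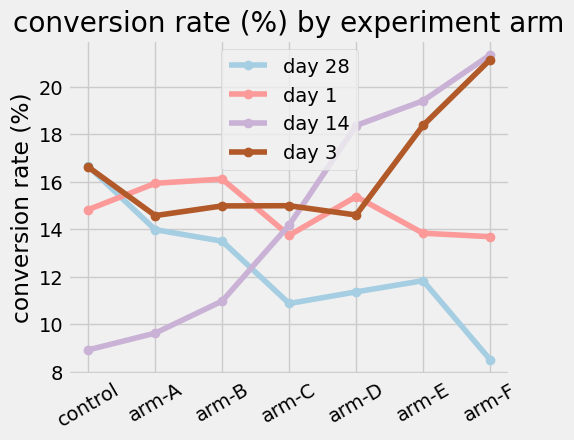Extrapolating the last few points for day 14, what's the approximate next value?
Last three: 18, 20, 22 → slope ≈ 2/step → next ≈ 24.

≈ 24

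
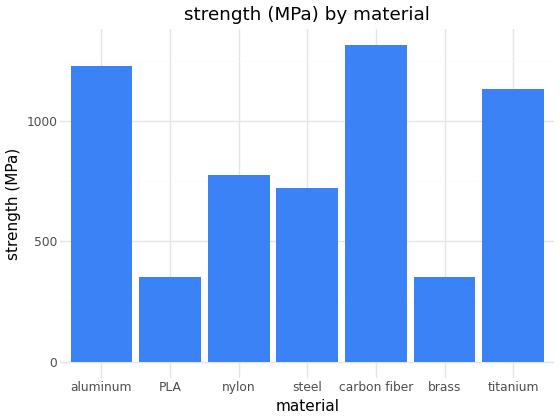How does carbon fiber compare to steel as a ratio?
carbon fiber ≈ 1400, steel ≈ 800; 1400/800 ≈ 1.75.

≈ 1.75×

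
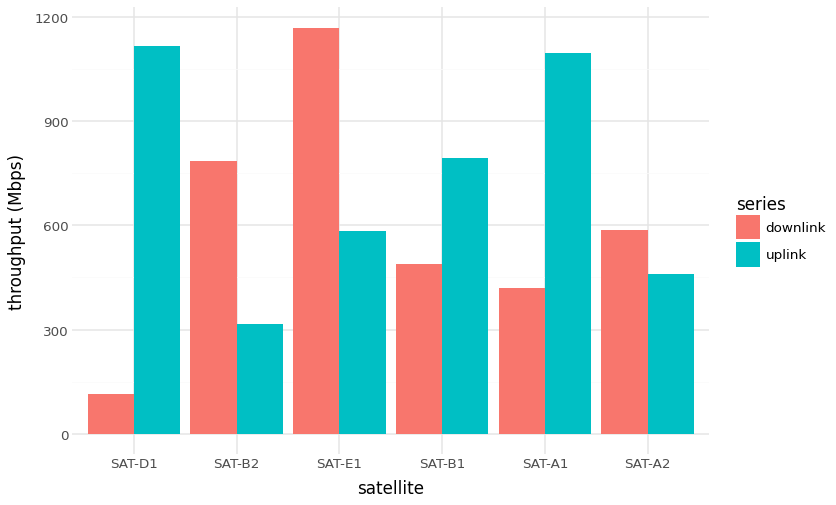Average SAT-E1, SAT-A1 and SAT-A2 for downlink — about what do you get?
(1200 + 400 + 600) / 3 ≈ 733.

≈ 733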